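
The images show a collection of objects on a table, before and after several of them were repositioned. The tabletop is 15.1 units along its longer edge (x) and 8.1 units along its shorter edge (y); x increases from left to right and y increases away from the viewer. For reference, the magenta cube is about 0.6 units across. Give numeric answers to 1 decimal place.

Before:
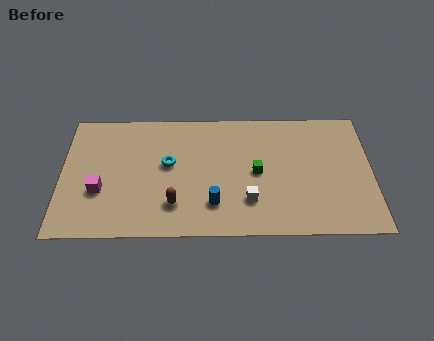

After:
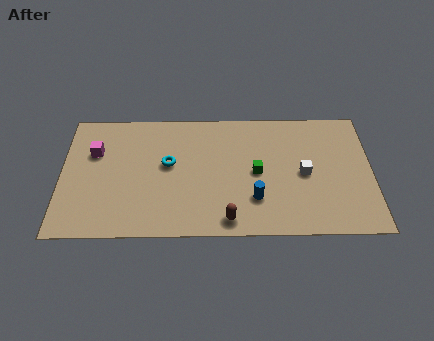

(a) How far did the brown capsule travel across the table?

2.8

From (5.5, 2.0) to (8.1, 1.0), the brown capsule covered √(2.6² + 1.0²) ≈ 2.8 units.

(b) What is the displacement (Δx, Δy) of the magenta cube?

(-0.3, 2.5)

From the two frames, the magenta cube sits at roughly (1.9, 2.9) before and (1.6, 5.4) after.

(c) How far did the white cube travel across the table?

3.2

From (9.1, 2.2) to (11.8, 3.9), the white cube covered √(2.7² + 1.7²) ≈ 3.2 units.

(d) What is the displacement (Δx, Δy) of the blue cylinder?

(2.0, 0.3)

From the two frames, the blue cylinder sits at roughly (7.4, 2.0) before and (9.4, 2.3) after.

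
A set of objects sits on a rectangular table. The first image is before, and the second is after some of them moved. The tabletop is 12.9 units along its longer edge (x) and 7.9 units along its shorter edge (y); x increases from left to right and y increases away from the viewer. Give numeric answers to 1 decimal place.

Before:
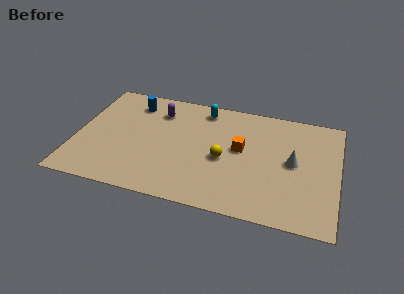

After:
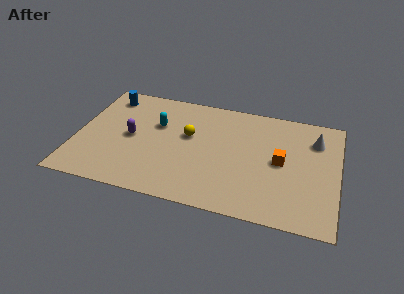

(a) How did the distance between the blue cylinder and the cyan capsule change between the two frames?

-0.5

They were about 3.5 units apart before and 3.0 after — 0.5 units closer together.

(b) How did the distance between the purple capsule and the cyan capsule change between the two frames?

-0.6

They were about 2.3 units apart before and 1.7 after — 0.6 units closer together.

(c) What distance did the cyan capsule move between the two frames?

2.8

The cyan capsule moved from about (6.1, 6.8) to (3.9, 5.1), a distance of √(2.2² + 1.7²) ≈ 2.8.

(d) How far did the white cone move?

2.1

The white cone moved from about (10.7, 4.1) to (11.7, 5.9), a distance of √(1.0² + 1.8²) ≈ 2.1.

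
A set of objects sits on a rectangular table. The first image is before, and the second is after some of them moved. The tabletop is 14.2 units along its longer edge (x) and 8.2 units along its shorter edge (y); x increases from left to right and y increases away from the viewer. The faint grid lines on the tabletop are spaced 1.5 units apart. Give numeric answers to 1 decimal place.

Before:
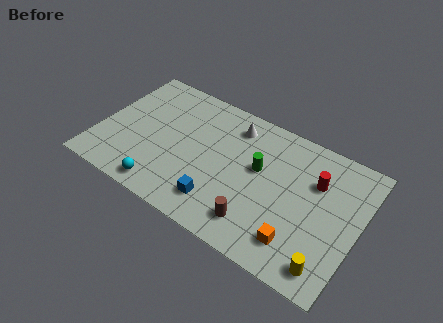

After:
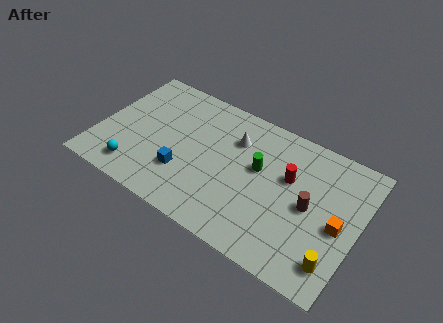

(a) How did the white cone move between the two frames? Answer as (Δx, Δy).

(0.2, -0.8)

From the two frames, the white cone sits at roughly (7.0, 6.7) before and (7.2, 5.9) after.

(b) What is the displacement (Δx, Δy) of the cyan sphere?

(-1.6, 0.4)

From the two frames, the cyan sphere sits at roughly (4.0, 1.0) before and (2.4, 1.4) after.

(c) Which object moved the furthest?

the brown cylinder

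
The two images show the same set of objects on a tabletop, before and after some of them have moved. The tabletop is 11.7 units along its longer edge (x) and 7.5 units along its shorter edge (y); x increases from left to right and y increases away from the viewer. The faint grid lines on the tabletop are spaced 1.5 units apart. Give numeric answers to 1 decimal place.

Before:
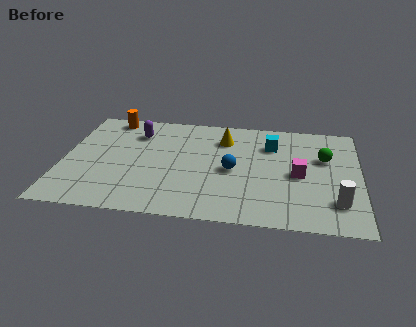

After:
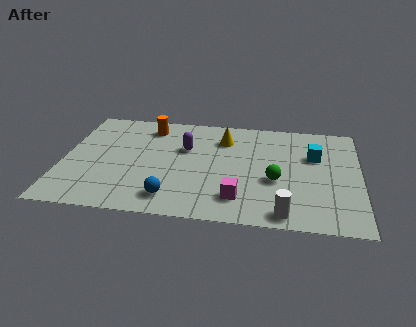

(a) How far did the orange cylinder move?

1.7

The orange cylinder was near (1.7, 6.7) before and (3.3, 6.2) after, so it travelled √(1.6² + 0.5²) ≈ 1.7 units.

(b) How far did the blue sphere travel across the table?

3.2

From (6.7, 3.5) to (4.4, 1.3), the blue sphere covered √(2.3² + 2.2²) ≈ 3.2 units.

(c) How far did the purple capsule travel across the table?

2.2

The purple capsule moved from about (2.8, 5.7) to (4.8, 4.8), a distance of √(2.0² + 0.9²) ≈ 2.2.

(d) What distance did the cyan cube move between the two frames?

1.8

From (8.2, 5.5) to (9.9, 4.9), the cyan cube covered √(1.7² + 0.6²) ≈ 1.8 units.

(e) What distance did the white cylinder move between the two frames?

2.2

From (10.8, 1.8) to (8.8, 0.8), the white cylinder covered √(2.0² + 1.0²) ≈ 2.2 units.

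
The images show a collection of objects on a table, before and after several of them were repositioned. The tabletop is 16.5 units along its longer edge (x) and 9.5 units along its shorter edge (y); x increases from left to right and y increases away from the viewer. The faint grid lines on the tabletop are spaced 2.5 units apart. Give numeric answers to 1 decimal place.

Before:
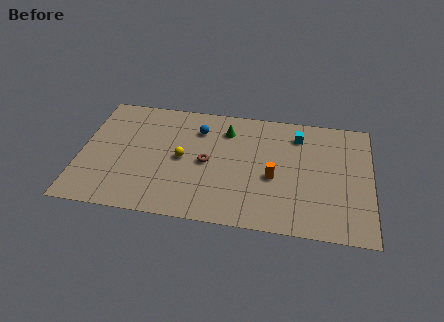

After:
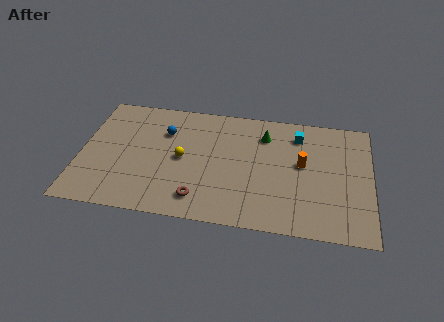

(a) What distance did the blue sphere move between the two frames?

2.0

The blue sphere moved from about (6.6, 7.2) to (4.7, 6.7), a distance of √(1.9² + 0.5²) ≈ 2.0.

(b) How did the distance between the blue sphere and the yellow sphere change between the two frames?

-0.3

The distance was about 2.6 in the first image and 2.3 in the second, so they moved 0.3 units closer together.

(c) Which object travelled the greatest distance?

the brown torus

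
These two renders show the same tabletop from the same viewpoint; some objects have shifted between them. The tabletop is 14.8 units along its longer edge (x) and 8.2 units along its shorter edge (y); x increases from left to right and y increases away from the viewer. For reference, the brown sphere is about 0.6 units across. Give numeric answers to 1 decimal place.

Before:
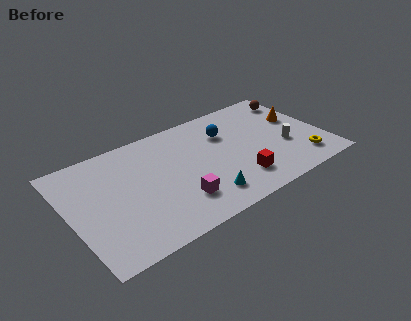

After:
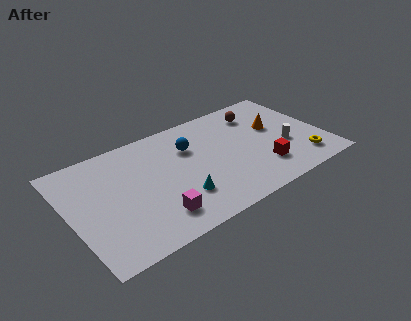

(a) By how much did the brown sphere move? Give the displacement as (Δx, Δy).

(-2.4, -0.2)

From the two frames, the brown sphere sits at roughly (13.9, 6.7) before and (11.5, 6.5) after.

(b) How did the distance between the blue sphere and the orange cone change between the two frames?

+0.8

They were about 4.3 units apart before and 5.1 after — 0.8 units further apart.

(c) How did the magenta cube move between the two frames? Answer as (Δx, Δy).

(-1.4, -0.4)

The magenta cube started near (5.9, 2.1) and ended near (4.5, 1.7).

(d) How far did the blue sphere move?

2.2

The blue sphere was near (9.4, 5.8) before and (7.2, 5.7) after, so it travelled √(2.2² + 0.1²) ≈ 2.2 units.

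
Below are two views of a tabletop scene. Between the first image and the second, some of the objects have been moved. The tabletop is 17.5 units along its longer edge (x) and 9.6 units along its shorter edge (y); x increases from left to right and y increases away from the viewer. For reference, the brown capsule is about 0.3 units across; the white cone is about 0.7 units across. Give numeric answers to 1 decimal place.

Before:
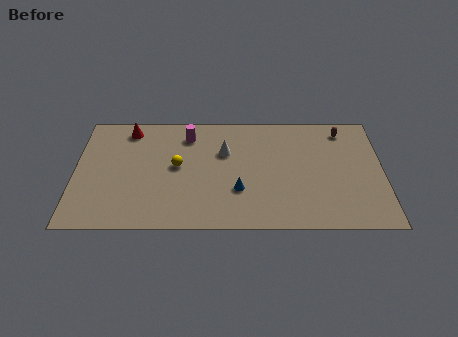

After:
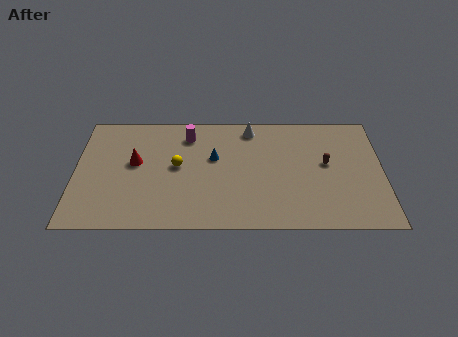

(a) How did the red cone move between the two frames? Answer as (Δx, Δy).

(0.4, -2.8)

The red cone started near (3.0, 8.2) and ended near (3.4, 5.4).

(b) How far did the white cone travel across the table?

2.5

The white cone moved from about (8.5, 6.3) to (10.0, 8.3), a distance of √(1.5² + 2.0²) ≈ 2.5.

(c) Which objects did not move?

the yellow sphere and the magenta cylinder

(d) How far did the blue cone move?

3.0

The blue cone was near (9.3, 3.1) before and (7.9, 5.8) after, so it travelled √(1.4² + 2.7²) ≈ 3.0 units.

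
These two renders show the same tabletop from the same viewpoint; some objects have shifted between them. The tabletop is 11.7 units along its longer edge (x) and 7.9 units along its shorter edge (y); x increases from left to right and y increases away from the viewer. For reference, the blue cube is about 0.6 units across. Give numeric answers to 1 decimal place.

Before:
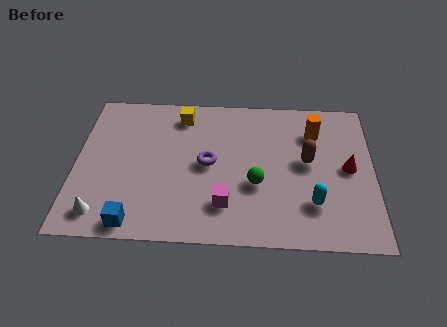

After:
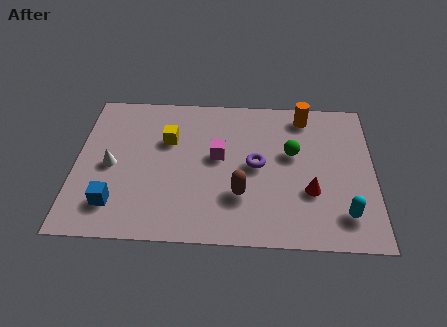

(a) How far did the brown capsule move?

3.2

From (9.1, 4.3) to (6.5, 2.4), the brown capsule covered √(2.6² + 1.9²) ≈ 3.2 units.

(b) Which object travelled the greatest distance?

the brown capsule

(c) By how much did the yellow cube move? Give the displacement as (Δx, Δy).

(-0.5, -1.4)

The yellow cube started near (4.1, 6.6) and ended near (3.6, 5.2).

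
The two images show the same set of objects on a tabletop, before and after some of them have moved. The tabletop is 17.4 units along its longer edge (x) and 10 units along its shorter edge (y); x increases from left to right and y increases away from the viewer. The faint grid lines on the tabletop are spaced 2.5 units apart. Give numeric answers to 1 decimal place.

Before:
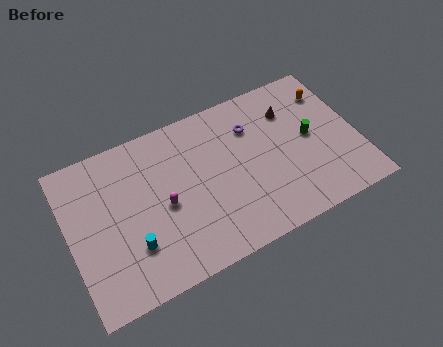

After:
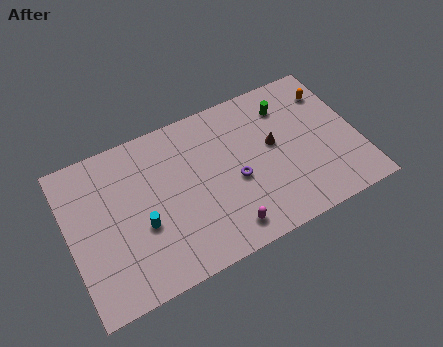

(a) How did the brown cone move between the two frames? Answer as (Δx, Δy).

(-1.3, -1.8)

The brown cone was at about (13.7, 7.4) and moved to about (12.4, 5.6).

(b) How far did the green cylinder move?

2.8

From (14.6, 5.2) to (13.5, 7.8), the green cylinder covered √(1.1² + 2.6²) ≈ 2.8 units.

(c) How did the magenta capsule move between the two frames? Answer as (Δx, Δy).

(3.3, -3.1)

The magenta capsule started near (5.6, 4.6) and ended near (8.9, 1.5).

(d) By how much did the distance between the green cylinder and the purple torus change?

+1.1

They were about 3.9 units apart before and 5.0 after — 1.1 units further apart.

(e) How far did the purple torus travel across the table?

3.3

From (11.3, 7.3) to (9.9, 4.3), the purple torus covered √(1.4² + 3.0²) ≈ 3.3 units.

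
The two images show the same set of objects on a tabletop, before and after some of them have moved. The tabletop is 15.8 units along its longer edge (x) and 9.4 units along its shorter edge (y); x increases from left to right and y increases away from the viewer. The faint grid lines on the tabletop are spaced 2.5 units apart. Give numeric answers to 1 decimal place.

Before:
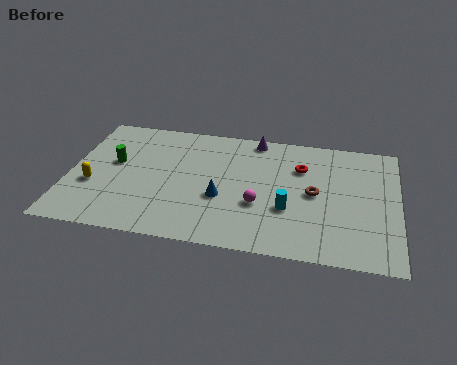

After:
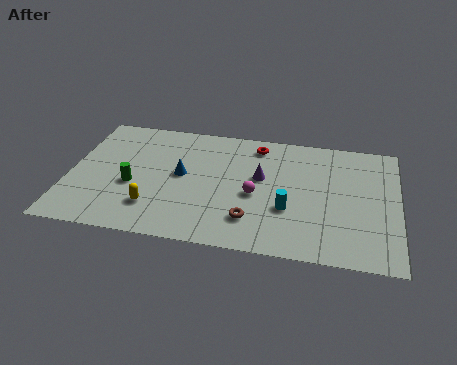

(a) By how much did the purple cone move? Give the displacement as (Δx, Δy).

(0.4, -3.0)

From the two frames, the purple cone sits at roughly (8.8, 8.5) before and (9.2, 5.5) after.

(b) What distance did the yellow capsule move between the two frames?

3.2

The yellow capsule moved from about (1.2, 3.5) to (4.2, 2.3), a distance of √(3.0² + 1.2²) ≈ 3.2.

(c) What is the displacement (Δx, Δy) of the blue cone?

(-2.0, 1.4)

From the two frames, the blue cone sits at roughly (7.4, 3.6) before and (5.4, 5.0) after.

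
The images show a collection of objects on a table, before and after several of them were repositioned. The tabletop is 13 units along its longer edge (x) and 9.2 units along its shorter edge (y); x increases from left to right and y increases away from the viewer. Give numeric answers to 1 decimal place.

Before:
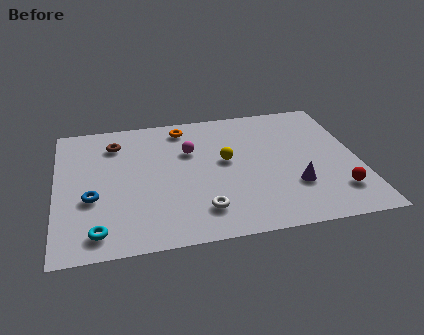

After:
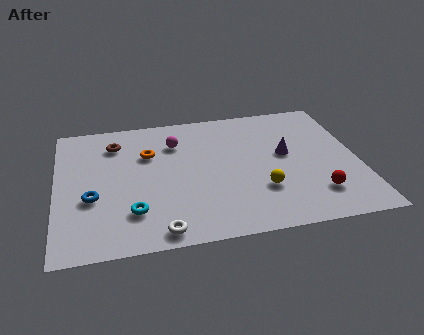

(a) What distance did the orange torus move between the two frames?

2.3

From (5.6, 7.9) to (4.0, 6.2), the orange torus covered √(1.6² + 1.7²) ≈ 2.3 units.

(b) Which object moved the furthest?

the yellow sphere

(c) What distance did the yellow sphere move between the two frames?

2.7

The yellow sphere moved from about (7.3, 5.1) to (8.7, 2.8), a distance of √(1.4² + 2.3²) ≈ 2.7.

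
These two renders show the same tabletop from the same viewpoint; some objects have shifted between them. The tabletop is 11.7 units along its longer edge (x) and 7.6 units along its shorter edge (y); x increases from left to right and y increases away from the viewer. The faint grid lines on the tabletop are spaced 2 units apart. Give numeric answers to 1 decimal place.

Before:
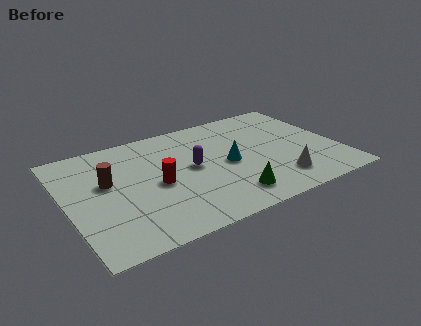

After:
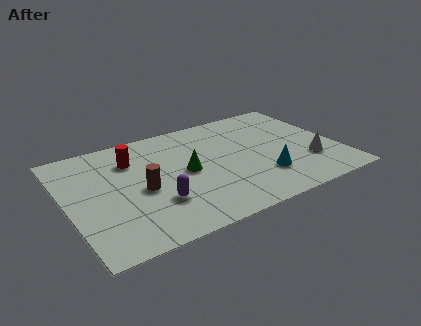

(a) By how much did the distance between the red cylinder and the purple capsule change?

+1.7

They were about 1.7 units apart before and 3.4 after — 1.7 units further apart.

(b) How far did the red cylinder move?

2.2

The red cylinder was near (3.8, 3.5) before and (3.0, 5.6) after, so it travelled √(0.8² + 2.1²) ≈ 2.2 units.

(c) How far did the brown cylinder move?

1.7

The brown cylinder was near (1.8, 4.5) before and (3.1, 3.4) after, so it travelled √(1.3² + 1.1²) ≈ 1.7 units.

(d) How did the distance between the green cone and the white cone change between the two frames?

+3.2

Before: roughly 2.2 units apart; after: 5.4. That's 3.2 units further apart.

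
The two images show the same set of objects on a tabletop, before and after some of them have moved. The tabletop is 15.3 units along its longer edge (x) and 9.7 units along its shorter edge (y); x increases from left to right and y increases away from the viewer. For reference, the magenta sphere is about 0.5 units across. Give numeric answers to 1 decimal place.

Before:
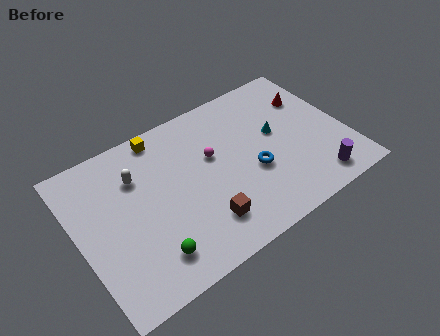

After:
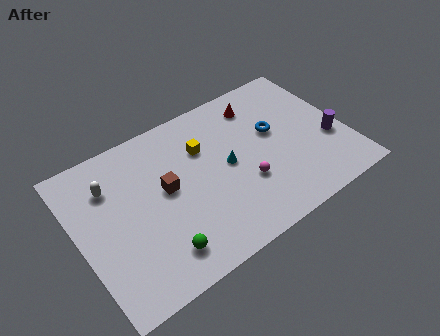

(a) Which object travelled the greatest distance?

the brown cube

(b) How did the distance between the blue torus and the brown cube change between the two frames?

+2.8

They were about 3.6 units apart before and 6.4 after — 2.8 units further apart.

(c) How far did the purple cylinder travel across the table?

2.6

From (13.0, 1.4) to (14.3, 3.6), the purple cylinder covered √(1.3² + 2.2²) ≈ 2.6 units.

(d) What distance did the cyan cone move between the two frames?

3.1

From (11.5, 5.5) to (8.5, 4.9), the cyan cone covered √(3.0² + 0.6²) ≈ 3.1 units.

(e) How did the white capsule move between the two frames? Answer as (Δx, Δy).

(-1.5, 0.2)

The white capsule was at about (3.6, 6.9) and moved to about (2.1, 7.1).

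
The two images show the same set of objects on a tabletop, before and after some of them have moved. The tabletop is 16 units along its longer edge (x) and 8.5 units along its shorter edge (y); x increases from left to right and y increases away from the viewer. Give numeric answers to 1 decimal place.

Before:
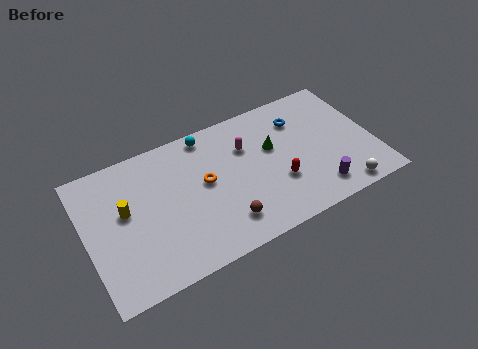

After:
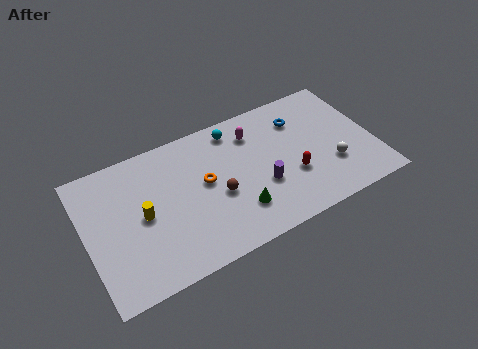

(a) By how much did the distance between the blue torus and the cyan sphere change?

-1.5

The distance was about 5.2 in the first image and 3.7 in the second, so they moved 1.5 units closer together.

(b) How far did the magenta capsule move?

0.9

From (9.1, 5.9) to (9.6, 6.6), the magenta capsule covered √(0.5² + 0.7²) ≈ 0.9 units.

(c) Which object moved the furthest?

the green cone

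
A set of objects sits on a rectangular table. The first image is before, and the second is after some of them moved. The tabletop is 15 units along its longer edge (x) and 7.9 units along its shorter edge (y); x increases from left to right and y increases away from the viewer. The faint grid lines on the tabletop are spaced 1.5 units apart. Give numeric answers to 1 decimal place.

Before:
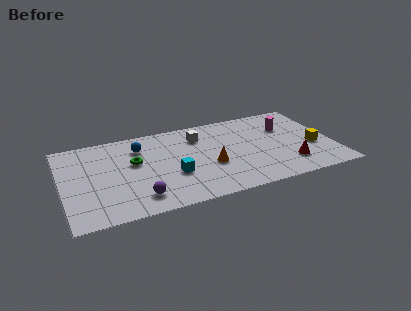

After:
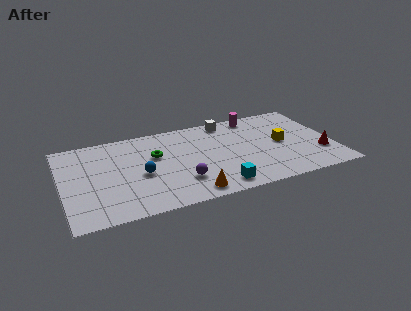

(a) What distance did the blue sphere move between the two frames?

2.5

From (4.4, 6.0) to (4.3, 3.5), the blue sphere covered √(0.1² + 2.5²) ≈ 2.5 units.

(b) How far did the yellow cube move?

1.9

The yellow cube moved from about (13.9, 3.1) to (12.2, 4.0), a distance of √(1.7² + 0.9²) ≈ 1.9.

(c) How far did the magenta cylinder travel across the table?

2.3

From (12.6, 5.4) to (11.0, 7.0), the magenta cylinder covered √(1.6² + 1.6²) ≈ 2.3 units.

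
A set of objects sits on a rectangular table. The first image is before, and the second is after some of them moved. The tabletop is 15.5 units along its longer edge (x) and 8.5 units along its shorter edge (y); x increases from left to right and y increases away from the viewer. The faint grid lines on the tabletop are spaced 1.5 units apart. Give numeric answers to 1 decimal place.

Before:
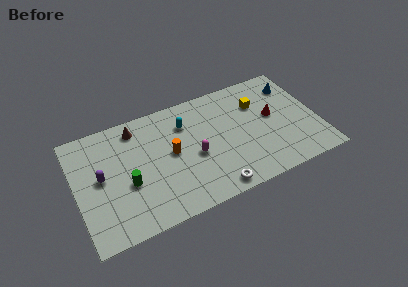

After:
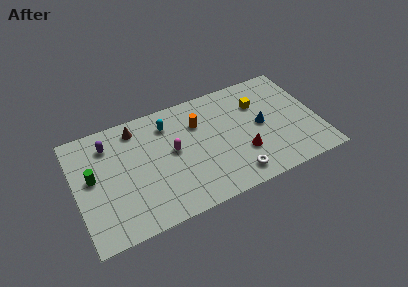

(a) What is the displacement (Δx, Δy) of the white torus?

(1.4, 0.4)

From the two frames, the white torus sits at roughly (8.4, 0.9) before and (9.8, 1.3) after.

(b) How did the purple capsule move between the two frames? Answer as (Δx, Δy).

(0.7, 2.2)

The purple capsule started near (1.6, 4.5) and ended near (2.3, 6.7).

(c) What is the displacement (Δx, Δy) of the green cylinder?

(-2.1, 1.3)

From the two frames, the green cylinder sits at roughly (3.2, 3.4) before and (1.1, 4.7) after.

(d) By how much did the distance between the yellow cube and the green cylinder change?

+1.8

They were about 9.1 units apart before and 10.9 after — 1.8 units further apart.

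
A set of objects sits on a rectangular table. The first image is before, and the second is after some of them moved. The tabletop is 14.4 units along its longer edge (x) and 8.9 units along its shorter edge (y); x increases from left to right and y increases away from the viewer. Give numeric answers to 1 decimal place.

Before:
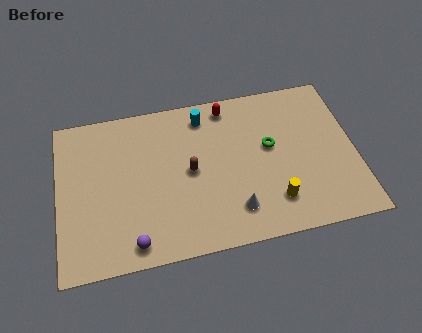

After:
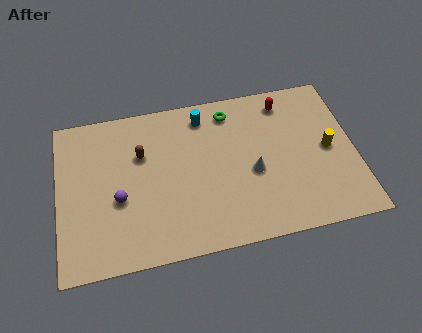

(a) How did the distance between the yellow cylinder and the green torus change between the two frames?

+2.4

Before: roughly 3.1 units apart; after: 5.5. That's 2.4 units further apart.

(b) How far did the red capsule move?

2.8

From (8.4, 7.8) to (11.2, 7.5), the red capsule covered √(2.8² + 0.3²) ≈ 2.8 units.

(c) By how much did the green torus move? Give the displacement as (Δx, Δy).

(-1.8, 2.4)

From the two frames, the green torus sits at roughly (10.3, 5.1) before and (8.5, 7.5) after.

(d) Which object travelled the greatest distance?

the yellow cylinder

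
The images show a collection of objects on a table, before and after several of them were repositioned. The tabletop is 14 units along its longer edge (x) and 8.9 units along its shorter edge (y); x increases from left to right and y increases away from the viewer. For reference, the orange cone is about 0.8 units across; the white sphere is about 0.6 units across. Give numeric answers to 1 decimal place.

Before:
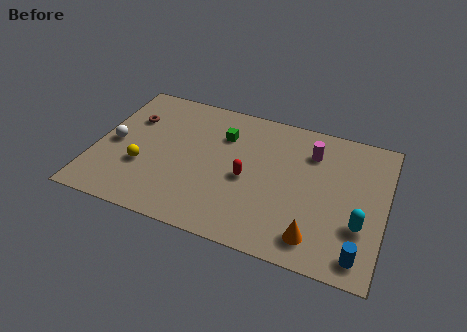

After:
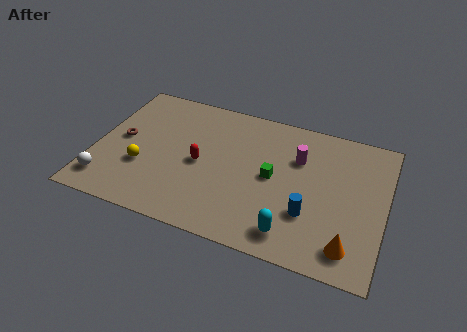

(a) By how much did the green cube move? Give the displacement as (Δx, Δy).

(2.6, -1.9)

The green cube was at about (6.0, 6.4) and moved to about (8.6, 4.5).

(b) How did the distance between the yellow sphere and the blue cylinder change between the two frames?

-2.7

Before: roughly 10.8 units apart; after: 8.1. That's 2.7 units closer together.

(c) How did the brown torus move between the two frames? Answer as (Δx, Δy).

(-0.3, -1.5)

From the two frames, the brown torus sits at roughly (1.5, 6.1) before and (1.2, 4.6) after.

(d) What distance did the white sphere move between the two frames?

2.6

The white sphere was near (0.9, 4.2) before and (0.8, 1.6) after, so it travelled √(0.1² + 2.6²) ≈ 2.6 units.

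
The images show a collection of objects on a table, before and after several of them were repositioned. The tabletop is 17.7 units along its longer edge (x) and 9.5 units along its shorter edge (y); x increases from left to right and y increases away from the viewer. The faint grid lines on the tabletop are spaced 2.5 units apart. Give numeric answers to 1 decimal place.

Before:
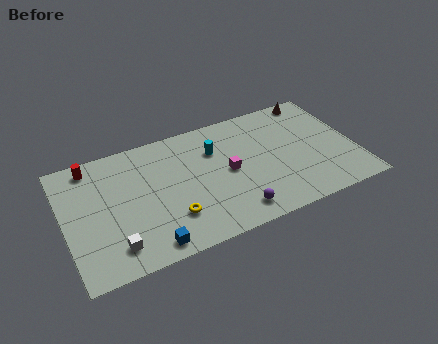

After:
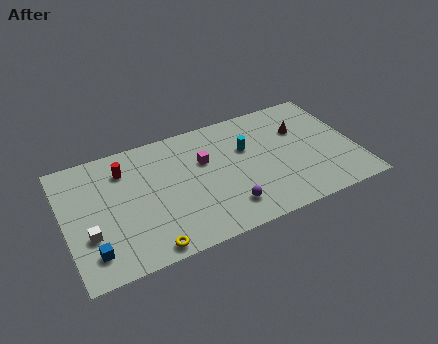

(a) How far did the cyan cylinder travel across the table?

2.0

From (9.3, 6.7) to (11.2, 6.1), the cyan cylinder covered √(1.9² + 0.6²) ≈ 2.0 units.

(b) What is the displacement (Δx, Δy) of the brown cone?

(-1.2, -2.2)

The brown cone started near (15.8, 8.6) and ended near (14.6, 6.4).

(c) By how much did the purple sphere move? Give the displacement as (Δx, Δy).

(-0.4, 0.5)

The purple sphere started near (9.9, 1.5) and ended near (9.5, 2.0).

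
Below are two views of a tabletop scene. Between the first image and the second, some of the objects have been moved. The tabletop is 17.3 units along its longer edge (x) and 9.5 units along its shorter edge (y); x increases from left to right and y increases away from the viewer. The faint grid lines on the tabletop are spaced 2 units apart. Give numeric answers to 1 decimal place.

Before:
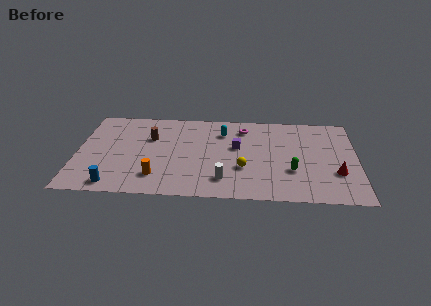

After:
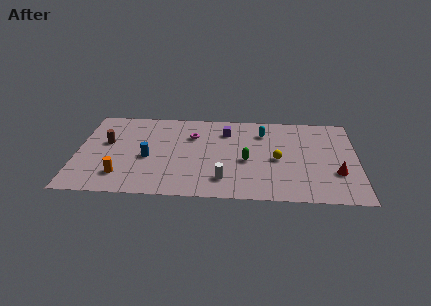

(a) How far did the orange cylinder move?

2.2

The orange cylinder was near (5.0, 2.1) before and (2.8, 2.1) after, so it travelled √(2.2² + 0.0²) ≈ 2.2 units.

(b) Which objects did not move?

the red cone and the white cylinder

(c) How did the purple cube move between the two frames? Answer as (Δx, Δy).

(-0.7, 1.7)

From the two frames, the purple cube sits at roughly (9.9, 5.6) before and (9.2, 7.3) after.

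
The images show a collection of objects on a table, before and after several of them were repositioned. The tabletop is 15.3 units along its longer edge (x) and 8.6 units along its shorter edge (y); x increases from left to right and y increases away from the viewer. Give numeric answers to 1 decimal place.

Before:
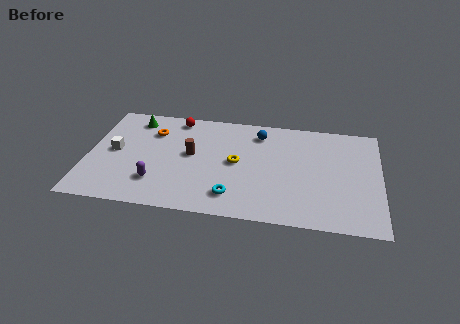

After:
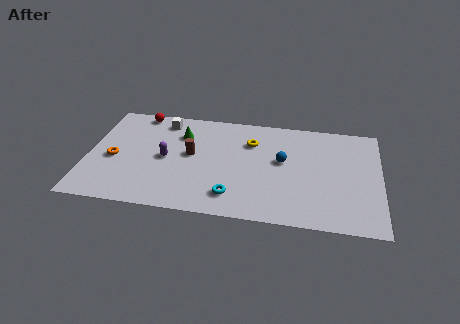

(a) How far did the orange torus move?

3.1

The orange torus was near (3.3, 6.3) before and (1.4, 3.8) after, so it travelled √(1.9² + 2.5²) ≈ 3.1 units.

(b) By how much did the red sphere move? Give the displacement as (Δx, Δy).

(-2.0, 0.2)

From the two frames, the red sphere sits at roughly (4.5, 7.6) before and (2.5, 7.8) after.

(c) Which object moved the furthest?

the white cube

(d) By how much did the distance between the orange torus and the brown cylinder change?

+1.5

The distance was about 2.6 in the first image and 4.1 in the second, so they moved 1.5 units further apart.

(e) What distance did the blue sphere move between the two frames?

2.5

From (8.9, 7.0) to (10.2, 4.9), the blue sphere covered √(1.3² + 2.1²) ≈ 2.5 units.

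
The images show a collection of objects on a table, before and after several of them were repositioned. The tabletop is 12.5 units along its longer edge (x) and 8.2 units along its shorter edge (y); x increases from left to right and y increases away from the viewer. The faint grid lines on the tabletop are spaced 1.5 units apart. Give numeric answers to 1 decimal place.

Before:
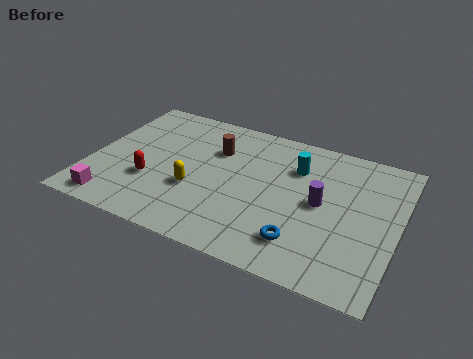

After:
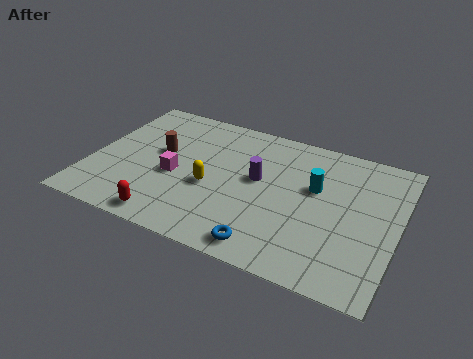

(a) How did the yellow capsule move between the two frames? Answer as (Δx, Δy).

(0.6, 0.4)

From the two frames, the yellow capsule sits at roughly (4.4, 3.0) before and (5.0, 3.4) after.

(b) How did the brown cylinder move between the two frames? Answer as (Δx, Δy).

(-2.2, -1.0)

The brown cylinder was at about (4.9, 5.7) and moved to about (2.7, 4.7).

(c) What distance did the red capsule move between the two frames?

2.1

The red capsule moved from about (2.6, 2.8) to (3.6, 0.9), a distance of √(1.0² + 1.9²) ≈ 2.1.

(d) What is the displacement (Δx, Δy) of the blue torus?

(-1.3, -0.8)

The blue torus was at about (8.9, 1.8) and moved to about (7.6, 1.0).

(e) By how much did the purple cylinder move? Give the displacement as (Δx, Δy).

(-2.6, 0.4)

The purple cylinder was at about (9.4, 4.2) and moved to about (6.8, 4.6).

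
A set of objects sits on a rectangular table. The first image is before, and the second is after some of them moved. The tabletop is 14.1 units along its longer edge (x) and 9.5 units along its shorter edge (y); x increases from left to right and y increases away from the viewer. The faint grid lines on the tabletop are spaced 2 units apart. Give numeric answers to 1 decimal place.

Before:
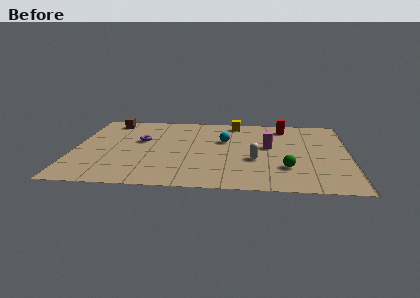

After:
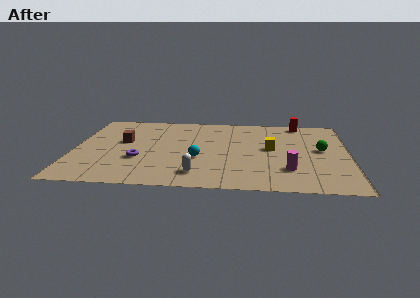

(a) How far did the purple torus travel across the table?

2.4

From (3.4, 5.7) to (3.4, 3.3), the purple torus covered √(0.0² + 2.4²) ≈ 2.4 units.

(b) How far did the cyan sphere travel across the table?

2.7

The cyan sphere was near (7.7, 6.0) before and (6.4, 3.6) after, so it travelled √(1.3² + 2.4²) ≈ 2.7 units.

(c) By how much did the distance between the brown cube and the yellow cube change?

+1.1

The distance was about 6.5 in the first image and 7.6 in the second, so they moved 1.1 units further apart.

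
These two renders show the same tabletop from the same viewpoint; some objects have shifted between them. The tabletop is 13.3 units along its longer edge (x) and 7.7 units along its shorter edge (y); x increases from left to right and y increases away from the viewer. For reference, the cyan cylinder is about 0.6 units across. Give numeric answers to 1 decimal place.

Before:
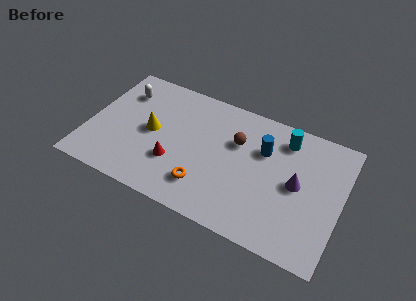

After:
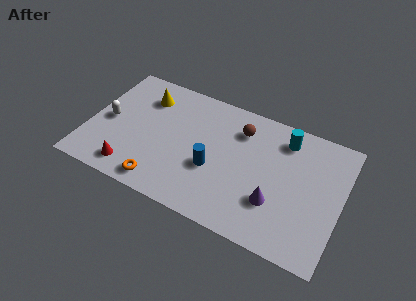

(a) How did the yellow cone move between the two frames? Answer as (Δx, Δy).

(-0.6, 2.0)

The yellow cone was at about (3.3, 3.9) and moved to about (2.7, 5.9).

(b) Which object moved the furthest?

the blue cylinder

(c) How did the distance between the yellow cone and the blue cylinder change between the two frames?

-1.0

The distance was about 5.9 in the first image and 4.9 in the second, so they moved 1.0 units closer together.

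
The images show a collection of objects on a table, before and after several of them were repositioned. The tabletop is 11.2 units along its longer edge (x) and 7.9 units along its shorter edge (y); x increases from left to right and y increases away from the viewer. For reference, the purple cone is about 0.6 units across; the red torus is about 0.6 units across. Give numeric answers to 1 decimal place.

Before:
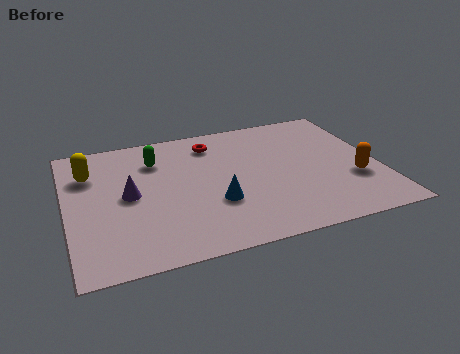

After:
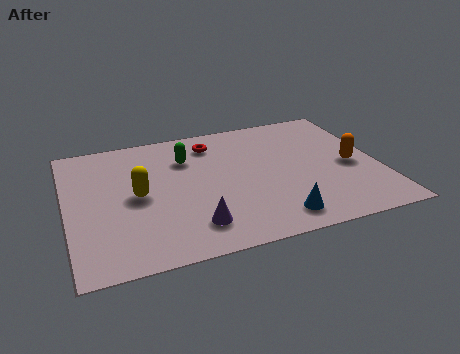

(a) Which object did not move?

the red torus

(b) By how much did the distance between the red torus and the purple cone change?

+0.9

They were about 4.0 units apart before and 4.9 after — 0.9 units further apart.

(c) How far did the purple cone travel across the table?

3.2

The purple cone was near (2.2, 4.0) before and (4.3, 1.6) after, so it travelled √(2.1² + 2.4²) ≈ 3.2 units.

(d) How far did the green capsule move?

1.1

The green capsule was near (3.3, 5.9) before and (4.4, 5.7) after, so it travelled √(1.1² + 0.2²) ≈ 1.1 units.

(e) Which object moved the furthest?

the purple cone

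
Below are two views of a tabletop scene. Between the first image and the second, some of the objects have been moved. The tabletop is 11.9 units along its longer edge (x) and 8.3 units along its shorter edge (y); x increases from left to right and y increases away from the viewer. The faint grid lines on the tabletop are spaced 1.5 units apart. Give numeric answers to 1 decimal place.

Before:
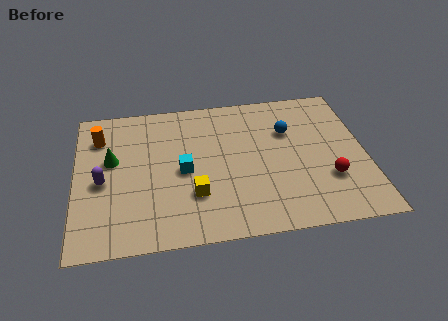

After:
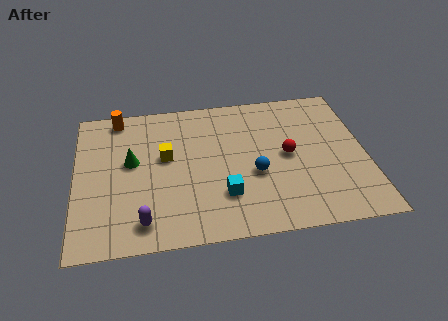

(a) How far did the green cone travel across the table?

0.8

From (1.5, 4.9) to (2.3, 4.7), the green cone covered √(0.8² + 0.2²) ≈ 0.8 units.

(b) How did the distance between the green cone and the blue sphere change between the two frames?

-2.1

The distance was about 7.3 in the first image and 5.2 in the second, so they moved 2.1 units closer together.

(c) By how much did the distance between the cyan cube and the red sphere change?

-2.7

Before: roughly 6.0 units apart; after: 3.3. That's 2.7 units closer together.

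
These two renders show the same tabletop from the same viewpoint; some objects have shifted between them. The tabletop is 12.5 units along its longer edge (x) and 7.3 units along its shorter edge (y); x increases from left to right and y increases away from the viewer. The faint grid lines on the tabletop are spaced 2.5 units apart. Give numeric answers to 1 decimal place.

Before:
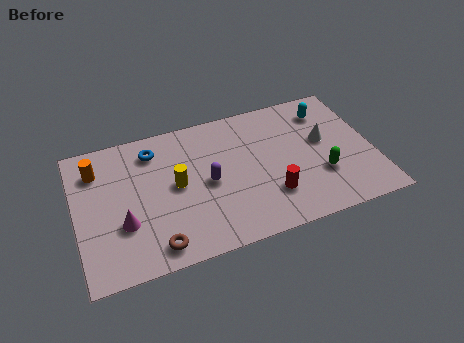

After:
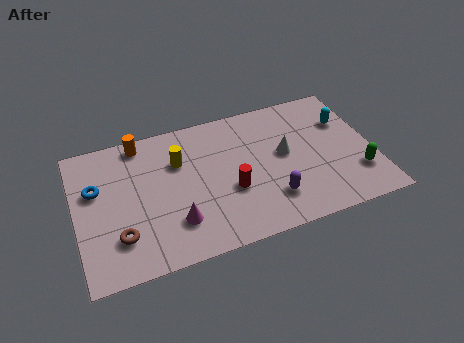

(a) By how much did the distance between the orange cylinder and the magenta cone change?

+1.5

The distance was about 3.2 in the first image and 4.7 in the second, so they moved 1.5 units further apart.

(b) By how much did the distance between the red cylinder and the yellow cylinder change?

-1.2

Before: roughly 4.2 units apart; after: 3.0. That's 1.2 units closer together.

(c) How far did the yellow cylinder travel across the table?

1.2

The yellow cylinder was near (4.2, 3.8) before and (4.4, 5.0) after, so it travelled √(0.2² + 1.2²) ≈ 1.2 units.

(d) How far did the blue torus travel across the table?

2.8

The blue torus moved from about (3.4, 5.9) to (0.9, 4.6), a distance of √(2.5² + 1.3²) ≈ 2.8.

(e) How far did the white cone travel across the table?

1.7

The white cone moved from about (10.5, 4.2) to (8.8, 4.0), a distance of √(1.7² + 0.2²) ≈ 1.7.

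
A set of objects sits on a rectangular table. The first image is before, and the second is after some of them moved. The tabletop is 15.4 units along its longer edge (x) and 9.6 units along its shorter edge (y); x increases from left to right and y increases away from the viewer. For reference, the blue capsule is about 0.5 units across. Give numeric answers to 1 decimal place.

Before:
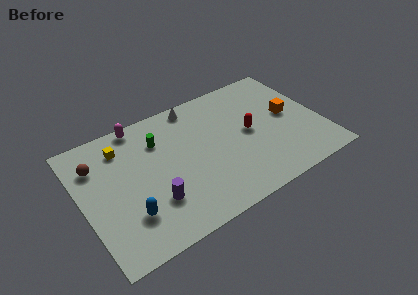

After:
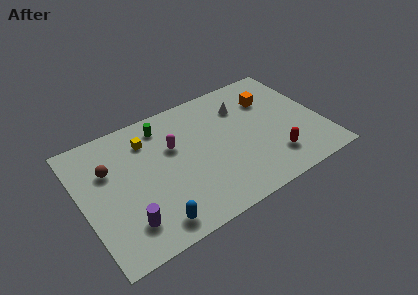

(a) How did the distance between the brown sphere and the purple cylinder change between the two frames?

-0.9

The distance was about 5.2 in the first image and 4.3 in the second, so they moved 0.9 units closer together.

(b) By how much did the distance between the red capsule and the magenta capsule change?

-0.6

Before: roughly 7.7 units apart; after: 7.1. That's 0.6 units closer together.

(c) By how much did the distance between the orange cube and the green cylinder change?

-1.5

They were about 8.5 units apart before and 7.0 after — 1.5 units closer together.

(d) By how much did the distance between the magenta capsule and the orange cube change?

-3.5

They were about 10.0 units apart before and 6.5 after — 3.5 units closer together.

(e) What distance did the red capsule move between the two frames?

2.9

The red capsule moved from about (10.8, 4.9) to (11.9, 2.2), a distance of √(1.1² + 2.7²) ≈ 2.9.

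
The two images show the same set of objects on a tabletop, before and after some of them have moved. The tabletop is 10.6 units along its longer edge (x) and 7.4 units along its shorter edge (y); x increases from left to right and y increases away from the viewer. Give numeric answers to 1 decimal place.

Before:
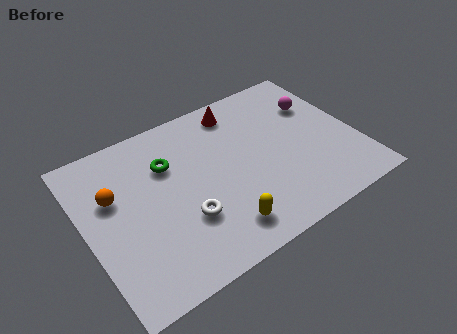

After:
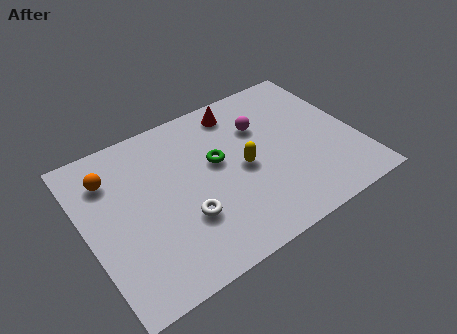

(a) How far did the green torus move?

2.0

The green torus moved from about (3.4, 5.1) to (5.2, 4.3), a distance of √(1.8² + 0.8²) ≈ 2.0.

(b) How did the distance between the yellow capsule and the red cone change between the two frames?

-2.4

They were about 5.2 units apart before and 2.8 after — 2.4 units closer together.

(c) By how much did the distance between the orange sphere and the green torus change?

+2.0

Before: roughly 2.2 units apart; after: 4.2. That's 2.0 units further apart.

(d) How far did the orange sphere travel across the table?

0.9

The orange sphere was near (1.2, 4.7) before and (1.2, 5.6) after, so it travelled √(0.0² + 0.9²) ≈ 0.9 units.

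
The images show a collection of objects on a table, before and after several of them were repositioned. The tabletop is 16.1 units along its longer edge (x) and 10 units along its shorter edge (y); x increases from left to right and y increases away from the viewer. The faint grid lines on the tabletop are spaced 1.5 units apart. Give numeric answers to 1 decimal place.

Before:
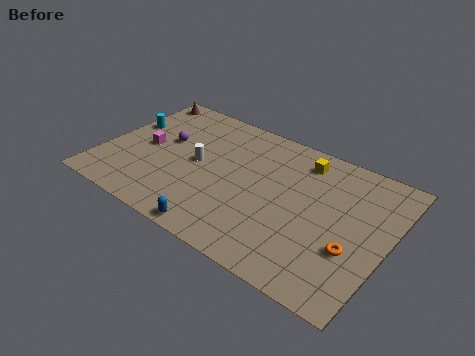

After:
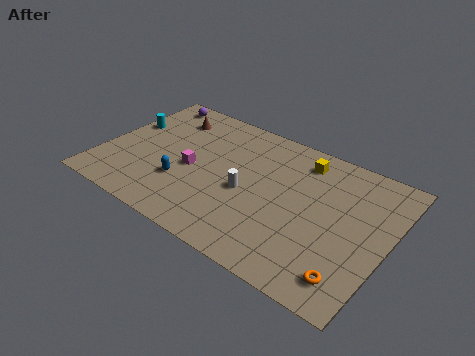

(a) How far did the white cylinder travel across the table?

3.1

From (5.3, 5.1) to (8.3, 4.4), the white cylinder covered √(3.0² + 0.7²) ≈ 3.1 units.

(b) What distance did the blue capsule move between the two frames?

3.5

The blue capsule was near (7.4, 0.8) before and (4.8, 3.2) after, so it travelled √(2.6² + 2.4²) ≈ 3.5 units.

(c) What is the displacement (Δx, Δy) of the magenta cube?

(2.8, -0.4)

From the two frames, the magenta cube sits at roughly (2.3, 4.9) before and (5.1, 4.5) after.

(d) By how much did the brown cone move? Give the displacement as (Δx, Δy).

(2.0, -1.0)

From the two frames, the brown cone sits at roughly (1.0, 8.9) before and (3.0, 7.9) after.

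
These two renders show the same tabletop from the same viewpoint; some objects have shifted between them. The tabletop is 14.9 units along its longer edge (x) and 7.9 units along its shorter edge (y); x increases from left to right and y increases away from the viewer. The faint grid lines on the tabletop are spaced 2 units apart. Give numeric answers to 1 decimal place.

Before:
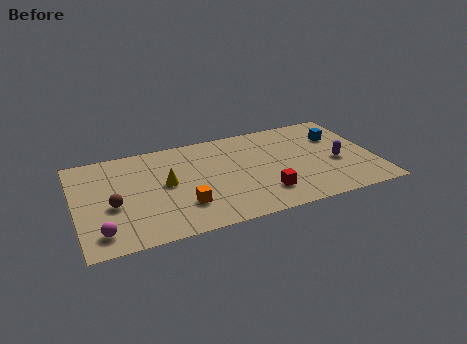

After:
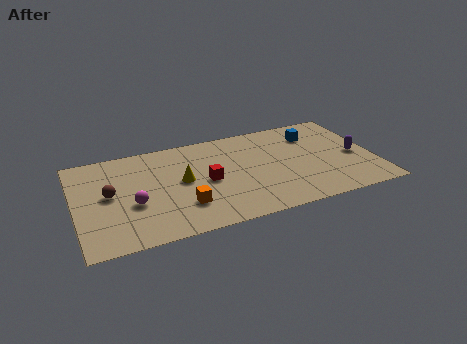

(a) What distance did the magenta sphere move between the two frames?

2.4

The magenta sphere was near (1.1, 1.4) before and (2.8, 3.1) after, so it travelled √(1.7² + 1.7²) ≈ 2.4 units.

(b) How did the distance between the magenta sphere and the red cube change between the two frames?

-4.3

The distance was about 8.1 in the first image and 3.8 in the second, so they moved 4.3 units closer together.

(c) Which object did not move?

the orange cube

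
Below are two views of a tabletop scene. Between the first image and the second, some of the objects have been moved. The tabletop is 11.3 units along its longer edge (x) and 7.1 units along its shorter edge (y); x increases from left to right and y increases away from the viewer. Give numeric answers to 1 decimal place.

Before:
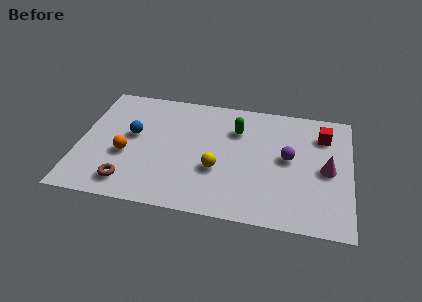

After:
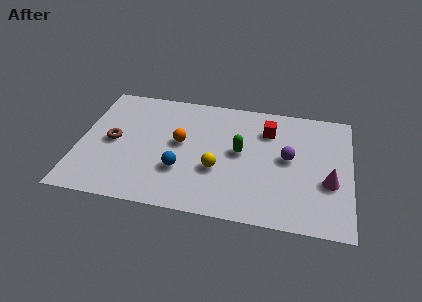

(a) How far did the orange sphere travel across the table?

2.5

The orange sphere moved from about (2.0, 2.8) to (4.2, 3.9), a distance of √(2.2² + 1.1²) ≈ 2.5.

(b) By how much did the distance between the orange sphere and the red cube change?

-4.6

Before: roughly 8.5 units apart; after: 3.9. That's 4.6 units closer together.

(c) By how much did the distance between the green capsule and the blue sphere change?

-1.6

They were about 4.4 units apart before and 2.8 after — 1.6 units closer together.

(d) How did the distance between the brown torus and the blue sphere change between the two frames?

+0.3

The distance was about 2.8 in the first image and 3.1 in the second, so they moved 0.3 units further apart.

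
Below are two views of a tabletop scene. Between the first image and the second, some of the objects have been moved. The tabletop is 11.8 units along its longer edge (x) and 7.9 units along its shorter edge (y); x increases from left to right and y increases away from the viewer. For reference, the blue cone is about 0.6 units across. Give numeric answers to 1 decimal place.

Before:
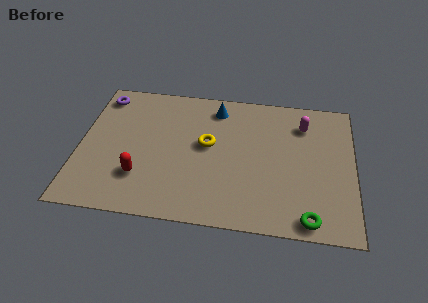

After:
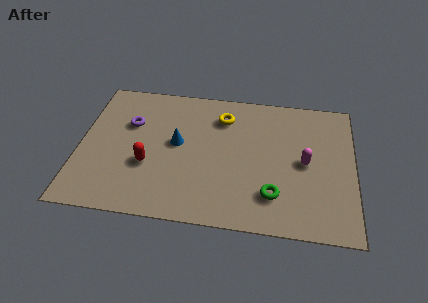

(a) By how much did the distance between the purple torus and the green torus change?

-3.7

They were about 10.8 units apart before and 7.1 after — 3.7 units closer together.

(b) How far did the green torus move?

1.9

From (9.9, 0.8) to (8.4, 1.9), the green torus covered √(1.5² + 1.1²) ≈ 1.9 units.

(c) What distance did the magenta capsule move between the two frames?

2.2

From (9.6, 6.1) to (9.7, 3.9), the magenta capsule covered √(0.1² + 2.2²) ≈ 2.2 units.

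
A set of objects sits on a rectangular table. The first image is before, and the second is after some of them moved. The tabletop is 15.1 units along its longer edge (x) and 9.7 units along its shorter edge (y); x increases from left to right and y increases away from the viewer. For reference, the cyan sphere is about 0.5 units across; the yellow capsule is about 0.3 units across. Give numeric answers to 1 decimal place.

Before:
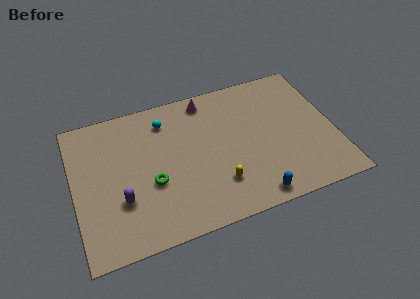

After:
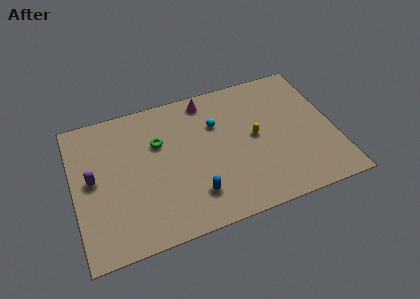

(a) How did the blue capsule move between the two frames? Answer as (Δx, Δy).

(-3.3, 1.2)

From the two frames, the blue capsule sits at roughly (10.0, 1.0) before and (6.7, 2.2) after.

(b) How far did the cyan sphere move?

3.1

The cyan sphere was near (5.5, 7.8) before and (8.4, 6.6) after, so it travelled √(2.9² + 1.2²) ≈ 3.1 units.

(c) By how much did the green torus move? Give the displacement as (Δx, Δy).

(0.6, 2.6)

From the two frames, the green torus sits at roughly (4.4, 3.8) before and (5.0, 6.4) after.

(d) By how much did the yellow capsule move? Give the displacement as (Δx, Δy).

(2.4, 2.5)

The yellow capsule started near (8.1, 2.5) and ended near (10.5, 5.0).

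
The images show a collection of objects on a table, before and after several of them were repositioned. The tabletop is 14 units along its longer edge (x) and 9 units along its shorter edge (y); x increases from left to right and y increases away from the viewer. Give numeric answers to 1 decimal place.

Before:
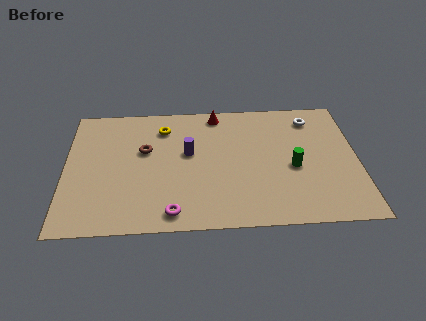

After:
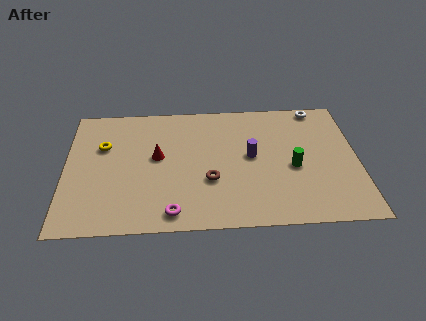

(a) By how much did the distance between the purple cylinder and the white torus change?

-1.7

Before: roughly 6.4 units apart; after: 4.7. That's 1.7 units closer together.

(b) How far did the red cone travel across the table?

4.2

The red cone moved from about (7.3, 8.0) to (4.4, 5.0), a distance of √(2.9² + 3.0²) ≈ 4.2.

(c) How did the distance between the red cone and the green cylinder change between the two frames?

+1.1

The distance was about 5.5 in the first image and 6.6 in the second, so they moved 1.1 units further apart.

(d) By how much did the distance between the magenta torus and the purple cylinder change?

+1.1

They were about 4.2 units apart before and 5.3 after — 1.1 units further apart.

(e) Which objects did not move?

the magenta torus and the green cylinder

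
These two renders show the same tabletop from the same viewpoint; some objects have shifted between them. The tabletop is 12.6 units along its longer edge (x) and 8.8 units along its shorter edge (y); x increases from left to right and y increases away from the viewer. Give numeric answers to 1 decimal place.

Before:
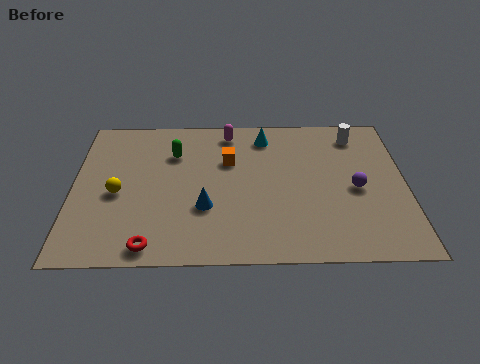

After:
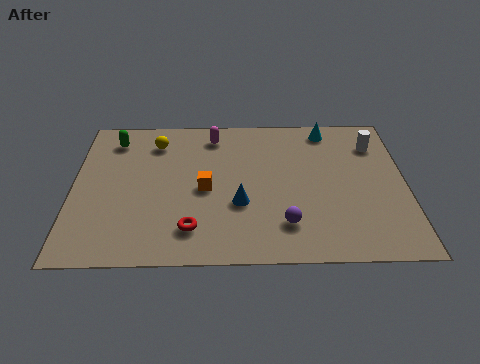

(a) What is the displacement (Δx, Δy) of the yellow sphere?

(1.4, 3.1)

The yellow sphere was at about (1.7, 3.9) and moved to about (3.1, 7.0).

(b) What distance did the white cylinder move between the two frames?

0.9

The white cylinder moved from about (10.8, 7.3) to (11.5, 6.7), a distance of √(0.7² + 0.6²) ≈ 0.9.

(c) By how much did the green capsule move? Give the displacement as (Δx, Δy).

(-2.3, 0.9)

The green capsule started near (3.8, 6.3) and ended near (1.5, 7.2).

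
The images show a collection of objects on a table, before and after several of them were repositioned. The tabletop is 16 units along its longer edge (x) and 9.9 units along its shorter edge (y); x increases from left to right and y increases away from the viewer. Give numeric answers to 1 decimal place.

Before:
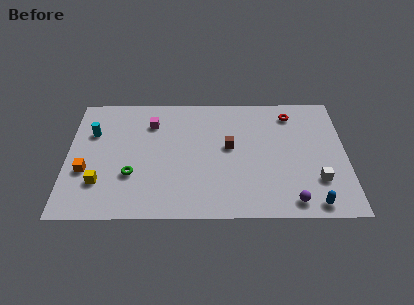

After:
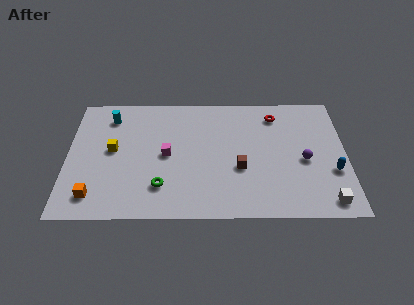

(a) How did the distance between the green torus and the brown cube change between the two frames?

-1.3

The distance was about 6.0 in the first image and 4.7 in the second, so they moved 1.3 units closer together.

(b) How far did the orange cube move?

2.0

The orange cube was near (1.1, 3.6) before and (1.6, 1.7) after, so it travelled √(0.5² + 1.9²) ≈ 2.0 units.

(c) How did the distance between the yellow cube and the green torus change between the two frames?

+2.1

Before: roughly 1.9 units apart; after: 4.0. That's 2.1 units further apart.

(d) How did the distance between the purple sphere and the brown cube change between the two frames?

-1.8

The distance was about 5.5 in the first image and 3.7 in the second, so they moved 1.8 units closer together.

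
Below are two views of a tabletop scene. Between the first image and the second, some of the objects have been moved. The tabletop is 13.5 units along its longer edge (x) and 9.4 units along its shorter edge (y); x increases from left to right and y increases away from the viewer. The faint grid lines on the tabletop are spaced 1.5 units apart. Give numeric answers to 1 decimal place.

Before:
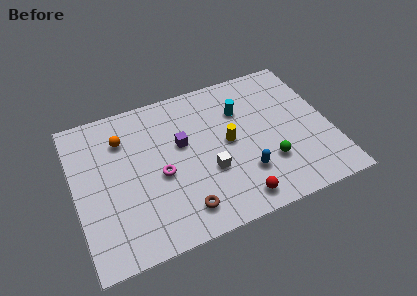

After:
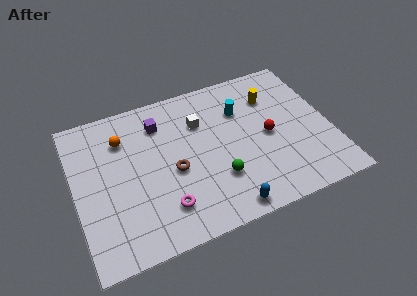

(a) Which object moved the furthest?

the red sphere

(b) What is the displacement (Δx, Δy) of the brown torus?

(-0.2, 2.5)

From the two frames, the brown torus sits at roughly (5.3, 1.6) before and (5.1, 4.1) after.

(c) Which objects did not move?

the orange sphere and the cyan cylinder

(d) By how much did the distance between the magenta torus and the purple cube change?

+3.2

Before: roughly 2.0 units apart; after: 5.2. That's 3.2 units further apart.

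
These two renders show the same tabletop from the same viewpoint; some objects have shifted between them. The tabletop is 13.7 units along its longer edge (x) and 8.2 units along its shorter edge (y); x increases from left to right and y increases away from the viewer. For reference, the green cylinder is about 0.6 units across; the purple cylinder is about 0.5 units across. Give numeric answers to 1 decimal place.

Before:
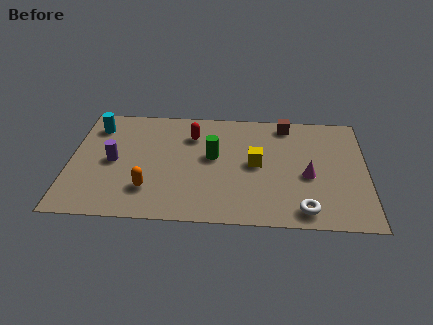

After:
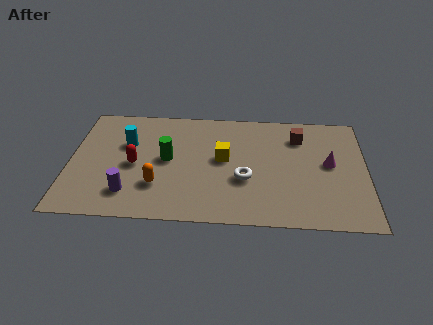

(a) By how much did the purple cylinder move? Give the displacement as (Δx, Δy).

(0.8, -2.2)

The purple cylinder was at about (2.0, 4.0) and moved to about (2.8, 1.8).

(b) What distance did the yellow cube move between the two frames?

1.5

From (8.6, 4.2) to (7.1, 4.5), the yellow cube covered √(1.5² + 0.3²) ≈ 1.5 units.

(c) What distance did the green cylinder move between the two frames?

2.1

The green cylinder moved from about (6.6, 4.6) to (4.5, 4.3), a distance of √(2.1² + 0.3²) ≈ 2.1.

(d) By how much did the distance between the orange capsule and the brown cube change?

-0.5

They were about 8.1 units apart before and 7.6 after — 0.5 units closer together.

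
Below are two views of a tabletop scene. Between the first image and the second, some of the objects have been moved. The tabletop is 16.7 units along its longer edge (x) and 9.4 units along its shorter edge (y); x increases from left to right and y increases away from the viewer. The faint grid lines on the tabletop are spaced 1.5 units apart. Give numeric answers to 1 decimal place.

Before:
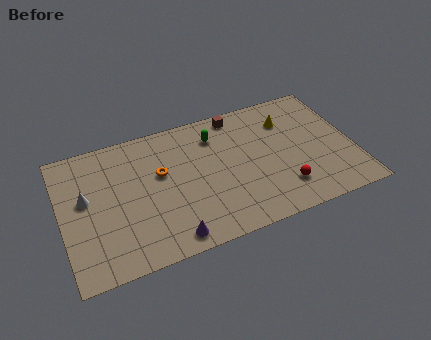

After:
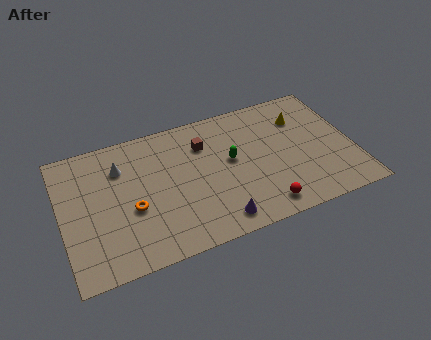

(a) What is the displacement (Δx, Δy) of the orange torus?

(-1.8, -1.9)

From the two frames, the orange torus sits at roughly (5.7, 5.7) before and (3.9, 3.8) after.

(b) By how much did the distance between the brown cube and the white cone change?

-4.7

They were about 9.5 units apart before and 4.8 after — 4.7 units closer together.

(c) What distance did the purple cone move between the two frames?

2.7

From (5.8, 1.1) to (8.5, 1.3), the purple cone covered √(2.7² + 0.2²) ≈ 2.7 units.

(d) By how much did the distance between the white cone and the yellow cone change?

-1.4

The distance was about 11.9 in the first image and 10.5 in the second, so they moved 1.4 units closer together.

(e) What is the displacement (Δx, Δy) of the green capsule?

(0.7, -2.1)

From the two frames, the green capsule sits at roughly (9.0, 7.3) before and (9.7, 5.2) after.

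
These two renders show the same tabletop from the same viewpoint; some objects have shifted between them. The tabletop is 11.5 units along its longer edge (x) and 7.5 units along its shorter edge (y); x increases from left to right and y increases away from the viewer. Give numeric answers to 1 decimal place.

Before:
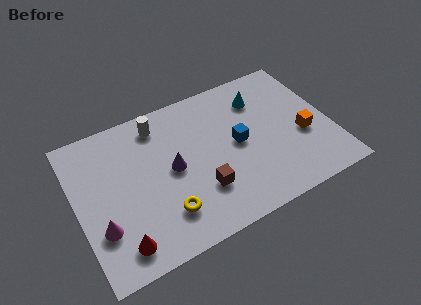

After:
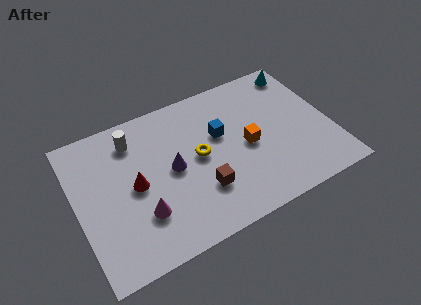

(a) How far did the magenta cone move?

1.8

The magenta cone was near (0.9, 2.3) before and (2.7, 2.2) after, so it travelled √(1.8² + 0.1²) ≈ 1.8 units.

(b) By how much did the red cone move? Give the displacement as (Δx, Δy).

(1.0, 2.5)

The red cone was at about (1.6, 1.2) and moved to about (2.6, 3.7).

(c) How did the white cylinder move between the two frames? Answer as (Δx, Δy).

(-1.2, -0.3)

The white cylinder started near (4.0, 6.3) and ended near (2.8, 6.0).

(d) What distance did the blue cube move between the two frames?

1.1

The blue cube was near (7.3, 3.8) before and (6.6, 4.6) after, so it travelled √(0.7² + 0.8²) ≈ 1.1 units.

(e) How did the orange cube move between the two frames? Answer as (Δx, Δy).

(-2.5, 0.5)

From the two frames, the orange cube sits at roughly (10.2, 3.0) before and (7.7, 3.5) after.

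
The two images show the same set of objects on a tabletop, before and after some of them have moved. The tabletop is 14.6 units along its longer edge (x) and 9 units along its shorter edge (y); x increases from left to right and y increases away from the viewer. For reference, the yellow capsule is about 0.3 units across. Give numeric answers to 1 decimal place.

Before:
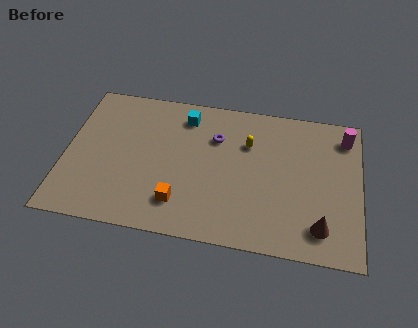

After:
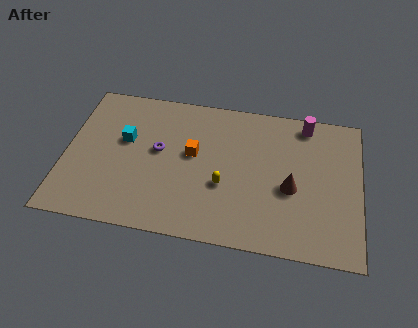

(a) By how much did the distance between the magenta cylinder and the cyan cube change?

+1.2

They were about 8.0 units apart before and 9.2 after — 1.2 units further apart.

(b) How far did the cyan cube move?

3.5

The cyan cube was near (5.8, 7.4) before and (2.9, 5.4) after, so it travelled √(2.9² + 2.0²) ≈ 3.5 units.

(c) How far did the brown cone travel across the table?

2.6

The brown cone was near (12.7, 1.7) before and (11.2, 3.8) after, so it travelled √(1.5² + 2.1²) ≈ 2.6 units.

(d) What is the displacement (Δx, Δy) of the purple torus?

(-2.8, -1.3)

The purple torus was at about (7.4, 6.3) and moved to about (4.6, 5.0).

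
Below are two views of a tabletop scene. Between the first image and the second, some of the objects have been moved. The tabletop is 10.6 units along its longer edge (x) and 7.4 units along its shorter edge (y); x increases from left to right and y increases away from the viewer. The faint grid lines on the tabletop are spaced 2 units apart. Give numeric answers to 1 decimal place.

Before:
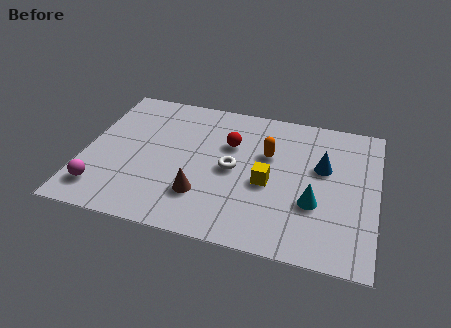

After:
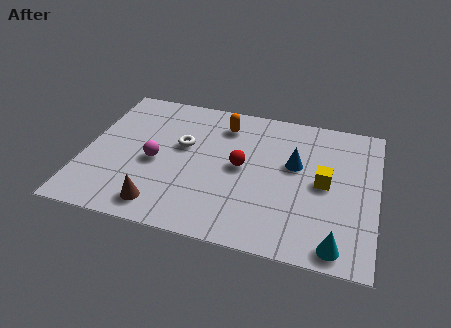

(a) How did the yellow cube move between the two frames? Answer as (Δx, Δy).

(2.0, 0.5)

The yellow cube started near (6.7, 3.2) and ended near (8.7, 3.7).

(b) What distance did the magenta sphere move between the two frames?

2.6

The magenta sphere moved from about (0.8, 1.4) to (2.6, 3.3), a distance of √(1.8² + 1.9²) ≈ 2.6.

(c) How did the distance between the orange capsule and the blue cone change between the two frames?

+1.1

They were about 2.0 units apart before and 3.1 after — 1.1 units further apart.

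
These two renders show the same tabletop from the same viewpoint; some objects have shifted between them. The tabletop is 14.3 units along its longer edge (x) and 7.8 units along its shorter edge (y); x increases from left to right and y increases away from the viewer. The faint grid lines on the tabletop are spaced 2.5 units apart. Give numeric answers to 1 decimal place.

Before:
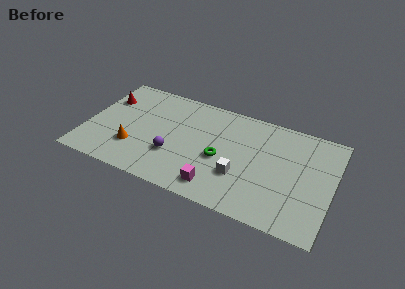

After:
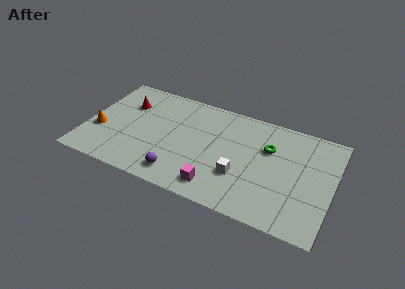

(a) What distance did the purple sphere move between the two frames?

1.4

From (5.2, 2.6) to (5.7, 1.3), the purple sphere covered √(0.5² + 1.3²) ≈ 1.4 units.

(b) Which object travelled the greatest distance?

the green torus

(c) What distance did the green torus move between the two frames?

3.2

The green torus was near (7.9, 3.4) before and (10.5, 5.2) after, so it travelled √(2.6² + 1.8²) ≈ 3.2 units.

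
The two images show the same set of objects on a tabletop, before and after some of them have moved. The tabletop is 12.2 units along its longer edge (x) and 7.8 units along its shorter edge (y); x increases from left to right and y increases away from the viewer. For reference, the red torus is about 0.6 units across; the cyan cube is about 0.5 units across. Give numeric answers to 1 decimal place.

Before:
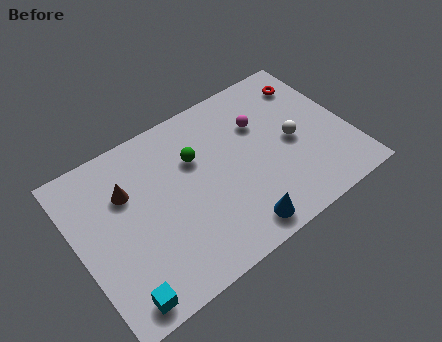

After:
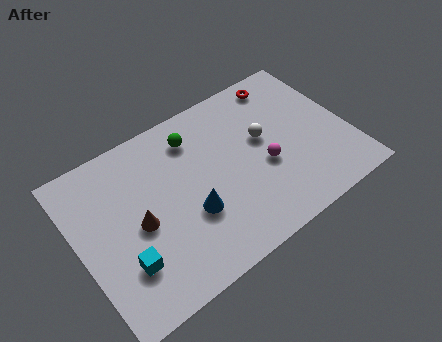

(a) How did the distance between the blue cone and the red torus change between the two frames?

-0.3

Before: roughly 6.8 units apart; after: 6.5. That's 0.3 units closer together.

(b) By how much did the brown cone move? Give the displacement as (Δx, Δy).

(0.2, -1.7)

The brown cone started near (2.4, 5.3) and ended near (2.6, 3.6).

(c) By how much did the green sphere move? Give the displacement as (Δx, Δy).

(0.1, 1.0)

The green sphere started near (5.5, 5.2) and ended near (5.6, 6.2).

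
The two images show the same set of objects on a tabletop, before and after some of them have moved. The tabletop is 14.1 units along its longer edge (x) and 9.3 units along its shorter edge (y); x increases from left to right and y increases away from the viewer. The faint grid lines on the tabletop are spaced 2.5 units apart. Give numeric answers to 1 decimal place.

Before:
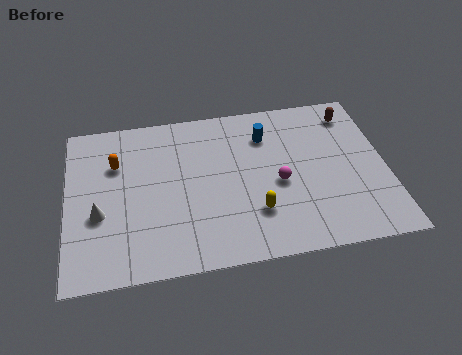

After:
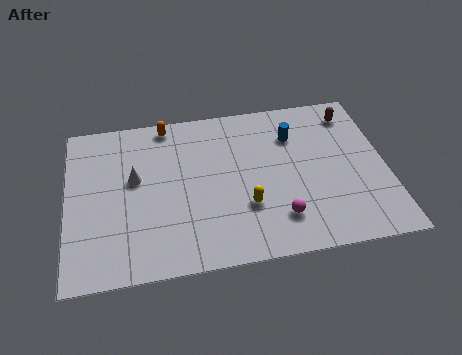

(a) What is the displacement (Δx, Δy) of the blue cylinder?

(1.2, -0.2)

The blue cylinder was at about (8.9, 7.0) and moved to about (10.1, 6.8).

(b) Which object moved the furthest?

the orange capsule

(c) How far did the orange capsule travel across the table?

3.0

From (2.2, 6.4) to (4.5, 8.4), the orange capsule covered √(2.3² + 2.0²) ≈ 3.0 units.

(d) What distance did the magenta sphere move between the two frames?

2.0

From (9.3, 4.1) to (9.2, 2.1), the magenta sphere covered √(0.1² + 2.0²) ≈ 2.0 units.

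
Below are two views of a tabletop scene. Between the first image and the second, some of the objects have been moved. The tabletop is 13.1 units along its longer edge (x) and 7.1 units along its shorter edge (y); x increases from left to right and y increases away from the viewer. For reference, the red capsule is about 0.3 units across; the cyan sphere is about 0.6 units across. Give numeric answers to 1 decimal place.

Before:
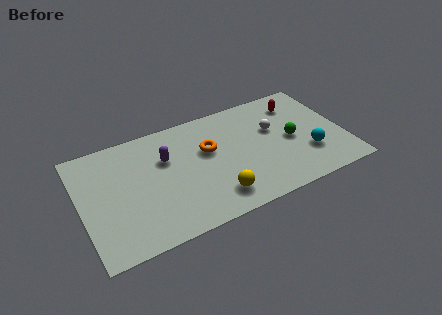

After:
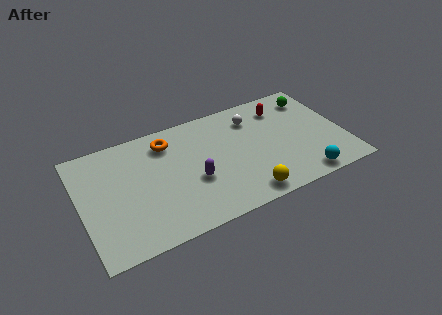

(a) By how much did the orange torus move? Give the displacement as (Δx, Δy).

(-1.9, 1.3)

The orange torus started near (6.4, 4.4) and ended near (4.5, 5.7).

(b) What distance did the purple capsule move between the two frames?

2.2

The purple capsule was near (4.3, 4.7) before and (5.5, 2.8) after, so it travelled √(1.2² + 1.9²) ≈ 2.2 units.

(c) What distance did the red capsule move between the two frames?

0.8

The red capsule was near (11.1, 5.6) before and (10.3, 5.6) after, so it travelled √(0.8² + 0.0²) ≈ 0.8 units.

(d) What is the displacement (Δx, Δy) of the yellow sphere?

(1.4, -0.5)

The yellow sphere was at about (6.4, 1.4) and moved to about (7.8, 0.9).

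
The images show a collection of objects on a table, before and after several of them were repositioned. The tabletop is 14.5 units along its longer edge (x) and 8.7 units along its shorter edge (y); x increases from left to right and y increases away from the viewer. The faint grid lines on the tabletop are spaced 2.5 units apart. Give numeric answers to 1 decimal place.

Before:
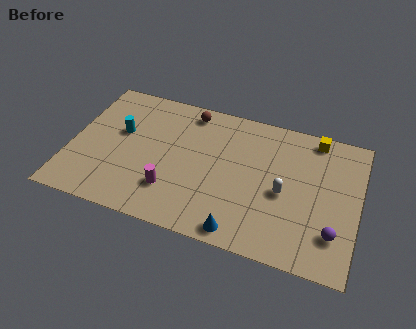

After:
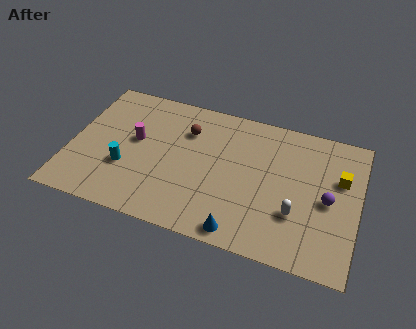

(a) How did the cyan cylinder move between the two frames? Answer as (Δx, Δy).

(0.5, -2.2)

The cyan cylinder was at about (2.4, 5.2) and moved to about (2.9, 3.0).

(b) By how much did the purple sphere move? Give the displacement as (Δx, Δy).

(-0.4, 1.9)

The purple sphere started near (13.4, 2.2) and ended near (13.0, 4.1).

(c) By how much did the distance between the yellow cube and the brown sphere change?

+1.4

Before: roughly 6.4 units apart; after: 7.8. That's 1.4 units further apart.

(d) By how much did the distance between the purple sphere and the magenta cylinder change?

+1.7

The distance was about 8.1 in the first image and 9.8 in the second, so they moved 1.7 units further apart.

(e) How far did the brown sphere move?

1.3

The brown sphere was near (5.7, 7.6) before and (5.7, 6.3) after, so it travelled √(0.0² + 1.3²) ≈ 1.3 units.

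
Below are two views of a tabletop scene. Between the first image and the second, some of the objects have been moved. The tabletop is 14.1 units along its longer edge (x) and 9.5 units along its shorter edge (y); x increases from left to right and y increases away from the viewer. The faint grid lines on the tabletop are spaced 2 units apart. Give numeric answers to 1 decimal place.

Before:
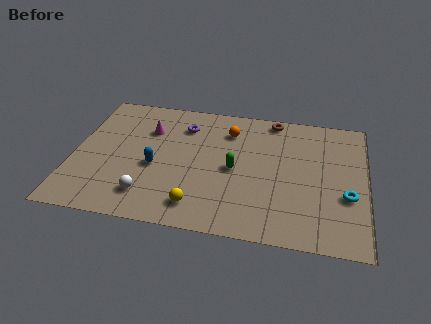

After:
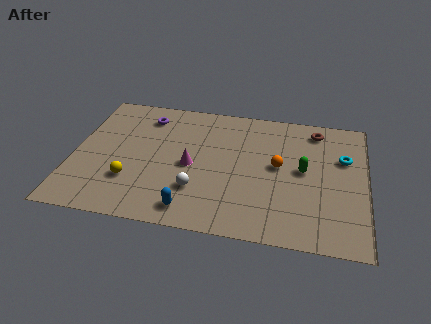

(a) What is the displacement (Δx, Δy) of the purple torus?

(-1.9, 0.4)

The purple torus started near (5.2, 7.3) and ended near (3.3, 7.7).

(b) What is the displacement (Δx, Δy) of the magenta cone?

(2.2, -2.3)

From the two frames, the magenta cone sits at roughly (3.5, 6.7) before and (5.7, 4.4) after.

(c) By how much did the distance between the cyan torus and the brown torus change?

-3.9

Before: roughly 6.3 units apart; after: 2.4. That's 3.9 units closer together.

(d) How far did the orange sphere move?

3.3

From (7.4, 7.3) to (9.9, 5.1), the orange sphere covered √(2.5² + 2.2²) ≈ 3.3 units.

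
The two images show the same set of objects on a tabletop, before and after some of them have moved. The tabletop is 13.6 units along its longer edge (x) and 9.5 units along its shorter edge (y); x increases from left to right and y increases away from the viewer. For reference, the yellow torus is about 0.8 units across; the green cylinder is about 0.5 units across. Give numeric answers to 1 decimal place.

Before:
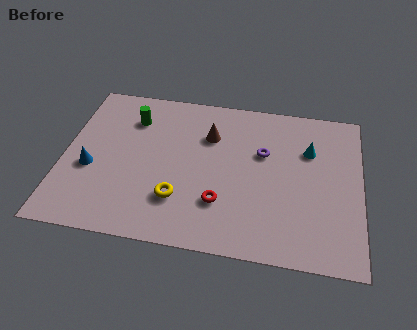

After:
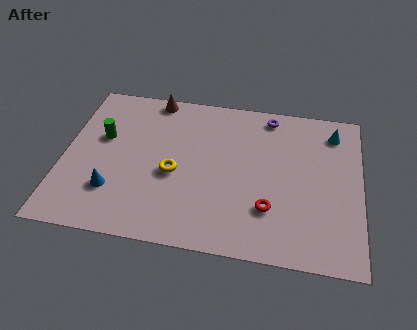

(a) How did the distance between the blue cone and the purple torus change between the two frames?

+0.9

Before: roughly 8.1 units apart; after: 9.0. That's 0.9 units further apart.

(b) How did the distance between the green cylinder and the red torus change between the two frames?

+2.2

They were about 6.2 units apart before and 8.4 after — 2.2 units further apart.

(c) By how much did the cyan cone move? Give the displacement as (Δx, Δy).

(1.1, 1.3)

The cyan cone was at about (11.2, 6.5) and moved to about (12.3, 7.8).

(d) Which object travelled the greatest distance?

the brown cone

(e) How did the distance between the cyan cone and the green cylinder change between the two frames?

+2.6

Before: roughly 8.2 units apart; after: 10.8. That's 2.6 units further apart.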